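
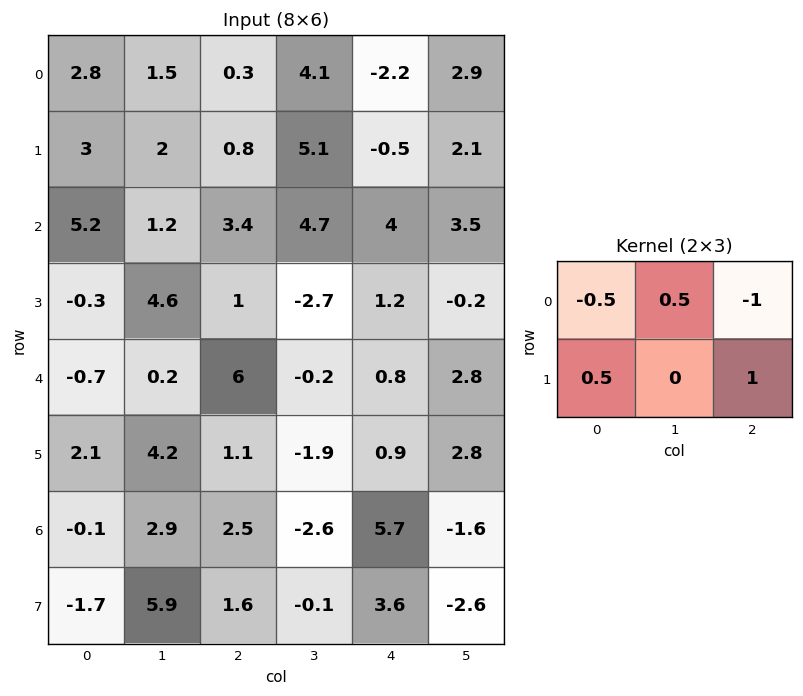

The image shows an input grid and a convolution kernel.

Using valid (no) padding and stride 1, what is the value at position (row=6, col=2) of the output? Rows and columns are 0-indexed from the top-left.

-3.85

The receptive field on the input at this output position is [2.5 -2.6 5.7 / 1.6 -0.1 3.6]. Elementwise product with the kernel and sum: 2.5·-0.5 + -2.6·0.5 + 5.7·-1 + 1.6·0.5 + 3.6·1.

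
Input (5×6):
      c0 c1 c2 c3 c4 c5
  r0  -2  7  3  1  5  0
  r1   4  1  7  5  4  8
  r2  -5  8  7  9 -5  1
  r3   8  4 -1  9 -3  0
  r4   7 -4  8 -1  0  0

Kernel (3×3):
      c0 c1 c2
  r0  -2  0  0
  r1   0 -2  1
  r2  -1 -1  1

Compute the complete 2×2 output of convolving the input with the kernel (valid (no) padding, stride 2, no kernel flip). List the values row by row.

Output[0,0]: The receptive field on the input at this output position is [-2 7 3 / 4 1 7 / -5 8 7]. Elementwise product with the kernel and sum: -2·-2 + 1·-2 + 7·1 + -5·-1 + 8·-1 + 7·1.
Output[0,1]: The receptive field on the input at this output position is [3 1 5 / 7 5 4 / 7 9 -5]. Elementwise product with the kernel and sum: 3·-2 + 5·-2 + 4·1 + 7·-1 + 9·-1 + -5·1.

13 -33
6 -42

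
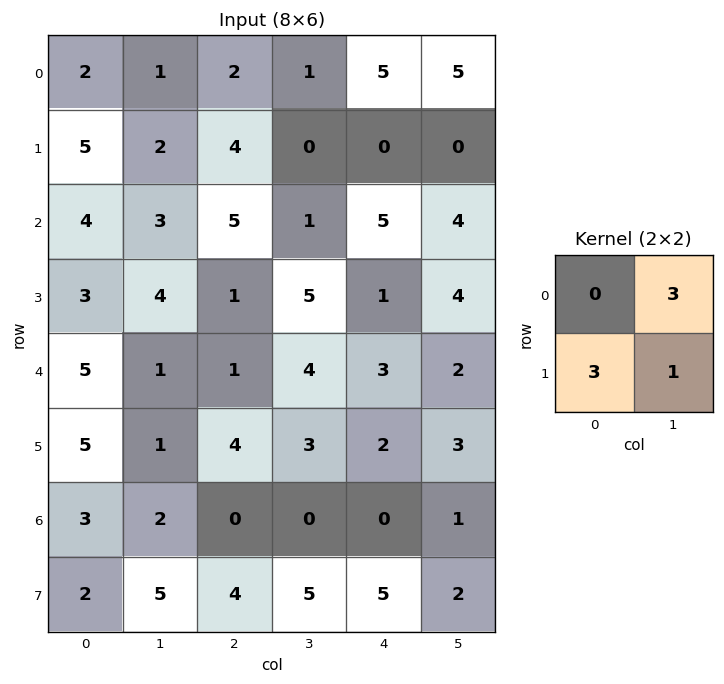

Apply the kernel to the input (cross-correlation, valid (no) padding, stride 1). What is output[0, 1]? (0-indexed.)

16

The receptive field on the input at this output position is [1 2 / 2 4]. Elementwise product with the kernel and sum: 2·3 + 2·3 + 4·1.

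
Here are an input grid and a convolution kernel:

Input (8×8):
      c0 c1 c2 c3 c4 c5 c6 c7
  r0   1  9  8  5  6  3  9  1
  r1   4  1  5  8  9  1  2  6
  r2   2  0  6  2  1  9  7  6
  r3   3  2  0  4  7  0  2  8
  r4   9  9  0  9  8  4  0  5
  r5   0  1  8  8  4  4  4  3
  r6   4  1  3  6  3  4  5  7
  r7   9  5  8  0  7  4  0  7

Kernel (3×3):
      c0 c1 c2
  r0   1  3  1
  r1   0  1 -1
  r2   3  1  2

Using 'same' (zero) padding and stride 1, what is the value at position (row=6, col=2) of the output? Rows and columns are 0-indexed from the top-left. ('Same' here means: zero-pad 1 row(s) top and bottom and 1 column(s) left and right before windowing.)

The receptive field on the zero-padded input at this output position is [1 8 8 / 1 3 6 / 5 8 0]. Elementwise product with the kernel and sum: 1·1 + 8·3 + 8·1 + 3·1 + 6·-1 + 5·3 + 8·1 + 0·2.

53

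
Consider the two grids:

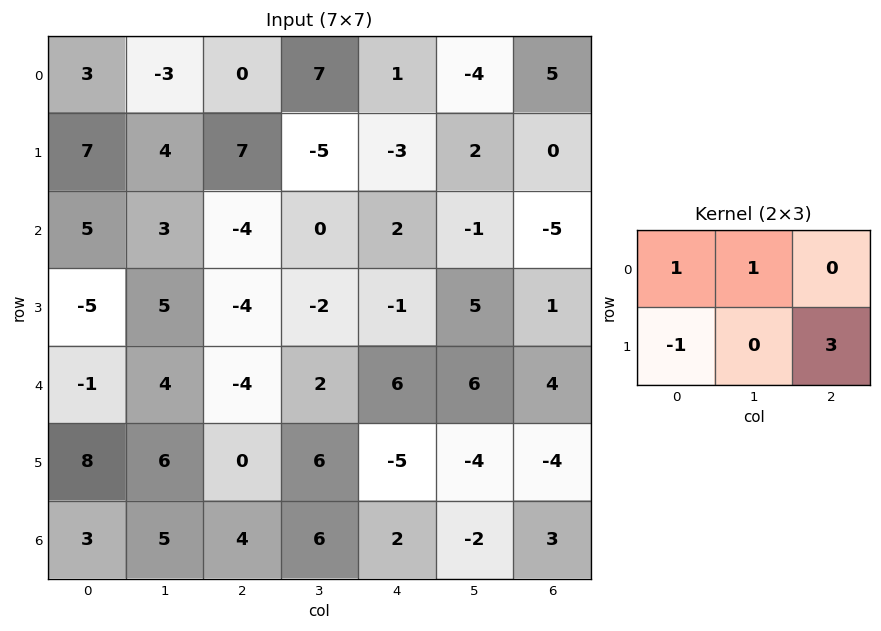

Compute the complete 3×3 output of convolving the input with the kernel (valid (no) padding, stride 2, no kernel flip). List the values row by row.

Output[0,0]: The receptive field on the input at this output position is [3 -3 0 / 7 4 7]. Elementwise product with the kernel and sum: 3·1 + -3·1 + 7·-1 + 7·3.
Output[0,1]: The receptive field on the input at this output position is [0 7 1 / 7 -5 -3]. Elementwise product with the kernel and sum: 0·1 + 7·1 + 7·-1 + -3·3.

14 -9 0
1 -3 5
-5 -17 5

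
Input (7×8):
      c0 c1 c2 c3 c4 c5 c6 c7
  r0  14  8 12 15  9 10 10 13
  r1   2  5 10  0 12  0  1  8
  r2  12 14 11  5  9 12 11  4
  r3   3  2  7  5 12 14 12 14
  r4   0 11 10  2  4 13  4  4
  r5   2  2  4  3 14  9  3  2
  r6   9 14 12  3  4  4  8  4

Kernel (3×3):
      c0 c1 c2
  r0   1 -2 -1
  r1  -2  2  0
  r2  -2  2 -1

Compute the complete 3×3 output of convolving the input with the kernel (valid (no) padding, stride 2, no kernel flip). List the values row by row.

Output[0,0]: The receptive field on the input at this output position is [14 8 12 / 2 5 10 / 12 14 11]. Elementwise product with the kernel and sum: 14·1 + 8·-2 + 12·-1 + 2·-2 + 5·2 + 12·-2 + 14·2 + 11·-1.

-15 -68 -50
-17 -32 -8
-34 -22 -44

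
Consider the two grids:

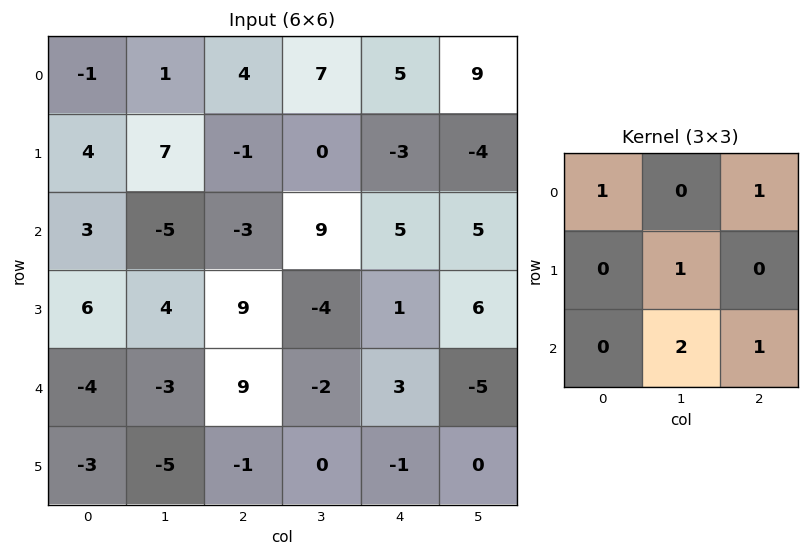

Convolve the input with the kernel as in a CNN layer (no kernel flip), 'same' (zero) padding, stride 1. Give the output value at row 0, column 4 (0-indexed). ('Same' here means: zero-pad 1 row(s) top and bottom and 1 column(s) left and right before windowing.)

-5

The receptive field on the zero-padded input at this output position is [0 0 0 / 7 5 9 / 0 -3 -4]. Elementwise product with the kernel and sum: 0·1 + 0·1 + 5·1 + -3·2 + -4·1.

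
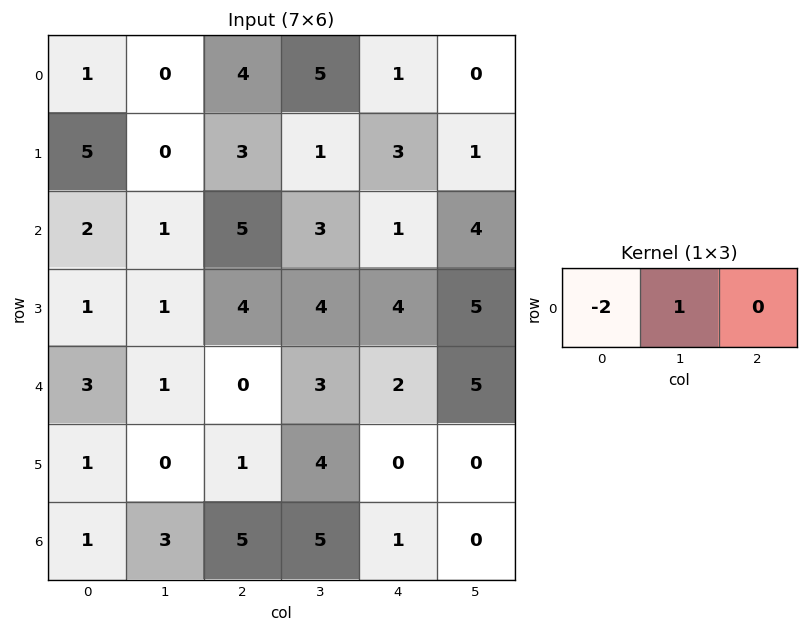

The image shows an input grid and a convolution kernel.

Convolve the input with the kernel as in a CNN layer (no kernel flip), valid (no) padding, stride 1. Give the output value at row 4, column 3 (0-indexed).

-4

The receptive field on the input at this output position is [3 2 5]. Elementwise product with the kernel and sum: 3·-2 + 2·1.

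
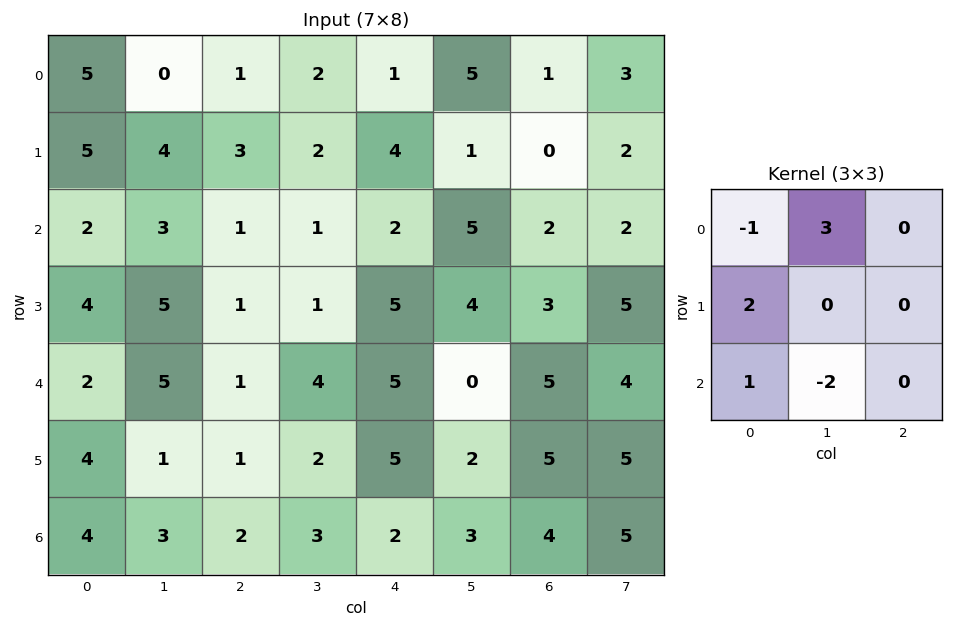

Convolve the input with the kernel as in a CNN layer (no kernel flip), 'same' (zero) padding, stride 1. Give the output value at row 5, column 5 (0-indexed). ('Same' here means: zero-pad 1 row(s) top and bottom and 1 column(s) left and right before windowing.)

The receptive field on the zero-padded input at this output position is [5 0 5 / 5 2 5 / 2 3 4]. Elementwise product with the kernel and sum: 5·-1 + 0·3 + 5·2 + 2·1 + 3·-2.

1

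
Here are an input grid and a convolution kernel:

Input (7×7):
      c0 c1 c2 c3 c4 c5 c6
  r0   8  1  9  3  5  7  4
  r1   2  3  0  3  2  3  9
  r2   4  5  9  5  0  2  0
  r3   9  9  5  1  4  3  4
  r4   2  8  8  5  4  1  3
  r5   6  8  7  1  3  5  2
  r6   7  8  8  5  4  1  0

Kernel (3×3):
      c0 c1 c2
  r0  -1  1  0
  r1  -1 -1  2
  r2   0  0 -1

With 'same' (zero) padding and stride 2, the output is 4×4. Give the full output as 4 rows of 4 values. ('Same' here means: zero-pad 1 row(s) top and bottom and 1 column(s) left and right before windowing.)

-9 -7 3 -11
-1 -8 -5 4
15 -11 -9 -3
15 -7 -5 -4

Output[0,0]: The receptive field on the zero-padded input at this output position is [0 0 0 / 0 8 1 / 0 2 3]. Elementwise product with the kernel and sum: 0·-1 + 0·1 + 0·-1 + 8·-1 + 1·2 + 3·-1.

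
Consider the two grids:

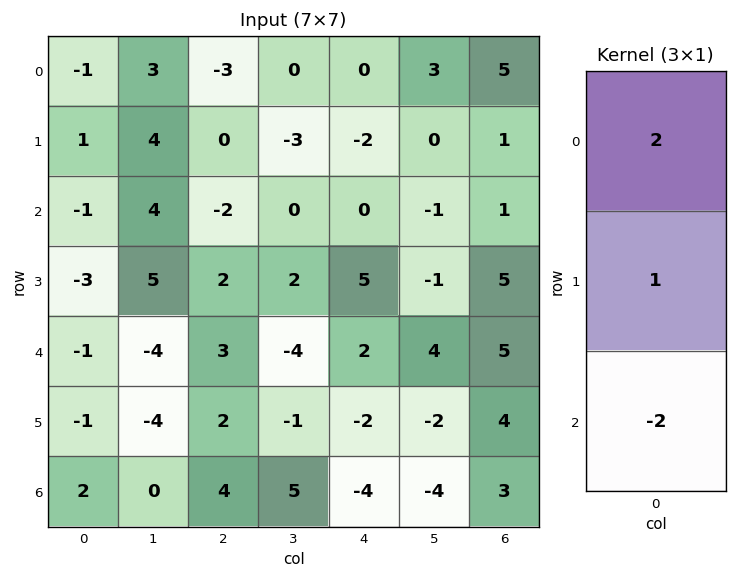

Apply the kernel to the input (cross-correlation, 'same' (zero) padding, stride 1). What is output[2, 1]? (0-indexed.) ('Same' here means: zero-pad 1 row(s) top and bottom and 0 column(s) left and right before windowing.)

The receptive field on the zero-padded input at this output position is [4 / 4 / 5]. Elementwise product with the kernel and sum: 4·2 + 4·1 + 5·-2.

2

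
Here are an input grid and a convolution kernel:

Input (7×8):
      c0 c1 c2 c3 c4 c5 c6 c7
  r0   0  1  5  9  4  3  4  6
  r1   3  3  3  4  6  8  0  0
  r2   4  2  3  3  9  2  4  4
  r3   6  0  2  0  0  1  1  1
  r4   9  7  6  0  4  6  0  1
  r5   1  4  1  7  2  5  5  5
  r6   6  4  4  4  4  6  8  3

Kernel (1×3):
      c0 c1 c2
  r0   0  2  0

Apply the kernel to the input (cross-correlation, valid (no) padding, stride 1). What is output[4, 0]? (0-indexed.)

The receptive field on the input at this output position is [9 7 6]. Elementwise product with the kernel and sum: 7·2.

14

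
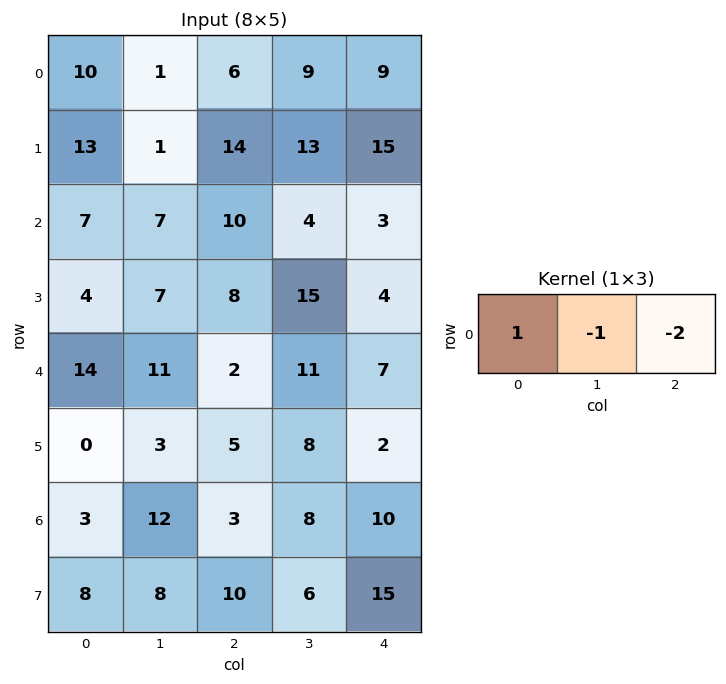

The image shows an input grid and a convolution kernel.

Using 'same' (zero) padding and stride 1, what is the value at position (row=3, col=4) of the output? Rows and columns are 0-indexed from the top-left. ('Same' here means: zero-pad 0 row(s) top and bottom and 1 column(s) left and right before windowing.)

The receptive field on the zero-padded input at this output position is [15 4 0]. Elementwise product with the kernel and sum: 15·1 + 4·-1 + 0·-2.

11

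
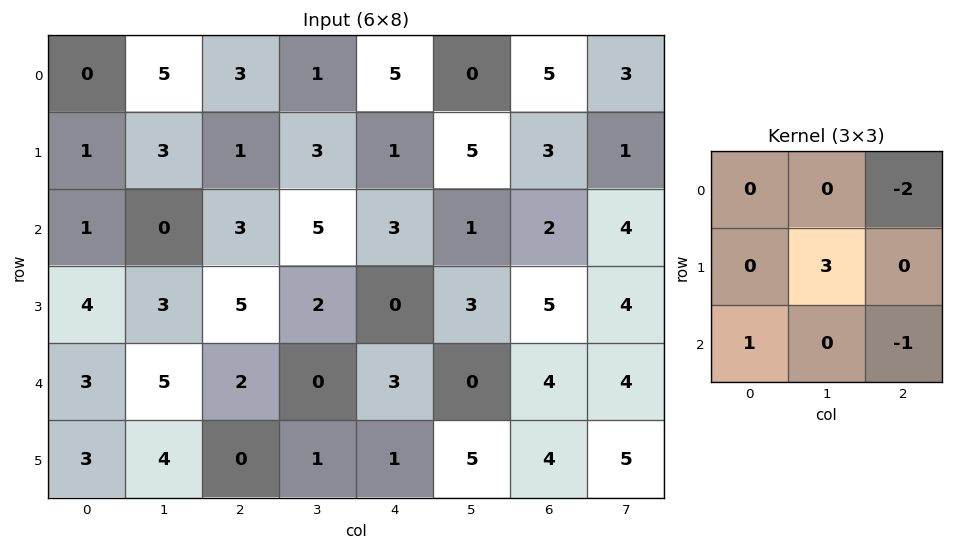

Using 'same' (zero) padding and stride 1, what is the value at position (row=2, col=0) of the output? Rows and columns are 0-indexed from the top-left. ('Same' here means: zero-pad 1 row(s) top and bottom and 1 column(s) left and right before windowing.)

The receptive field on the zero-padded input at this output position is [0 1 3 / 0 1 0 / 0 4 3]. Elementwise product with the kernel and sum: 3·-2 + 1·3 + 0·1 + 3·-1.

-6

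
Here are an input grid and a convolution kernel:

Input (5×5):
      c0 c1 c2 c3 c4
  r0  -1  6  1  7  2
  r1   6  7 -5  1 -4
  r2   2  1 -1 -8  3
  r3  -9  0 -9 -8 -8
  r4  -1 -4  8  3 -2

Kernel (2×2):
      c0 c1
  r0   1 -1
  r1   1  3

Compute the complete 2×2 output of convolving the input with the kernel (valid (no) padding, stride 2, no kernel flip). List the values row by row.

20 -8
-8 -26

Output[0,0]: The receptive field on the input at this output position is [-1 6 / 6 7]. Elementwise product with the kernel and sum: -1·1 + 6·-1 + 6·1 + 7·3.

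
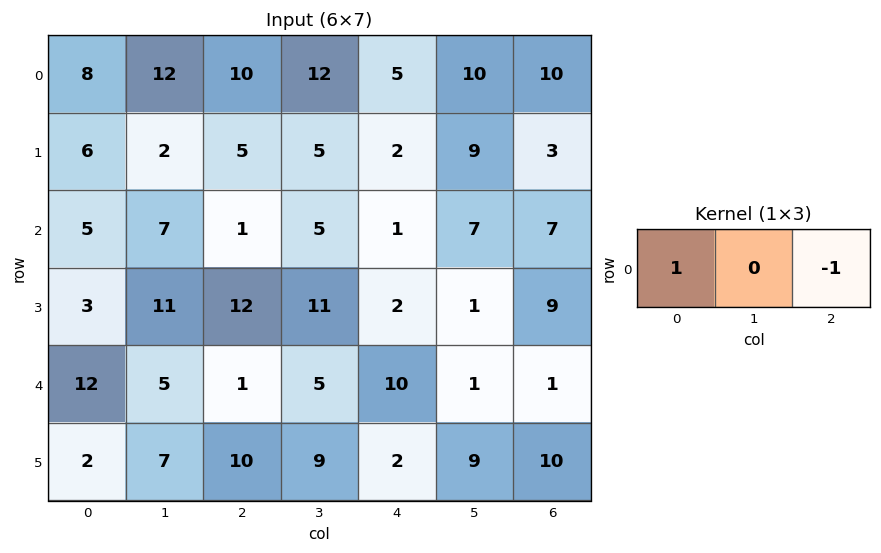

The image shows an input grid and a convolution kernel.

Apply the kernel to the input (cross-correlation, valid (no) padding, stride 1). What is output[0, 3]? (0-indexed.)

The receptive field on the input at this output position is [12 5 10]. Elementwise product with the kernel and sum: 12·1 + 10·-1.

2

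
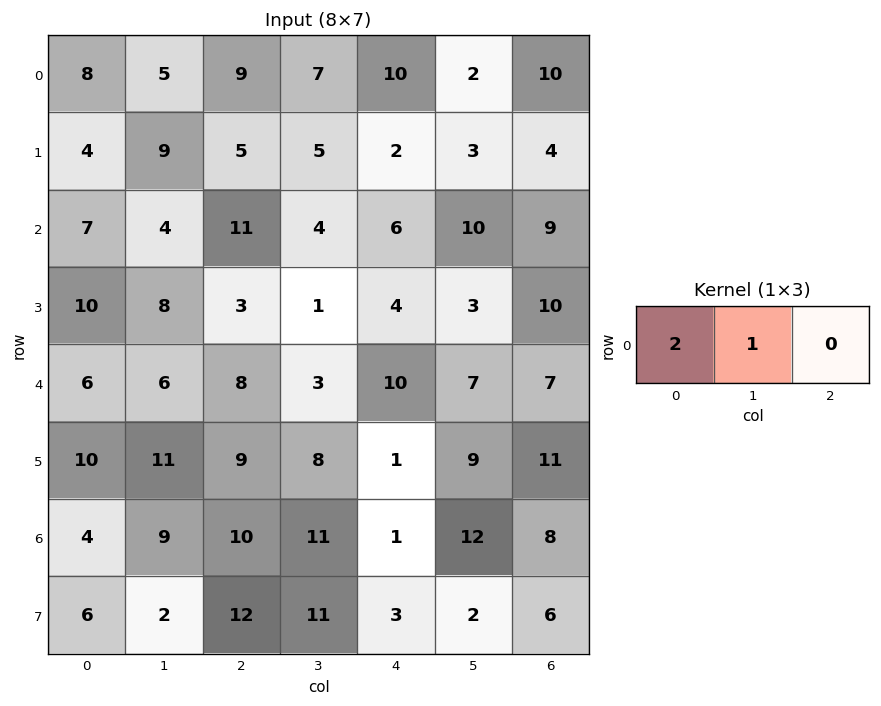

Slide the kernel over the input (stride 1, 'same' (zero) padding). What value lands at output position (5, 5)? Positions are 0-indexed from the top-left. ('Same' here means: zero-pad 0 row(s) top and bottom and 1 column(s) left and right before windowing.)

11

The receptive field on the zero-padded input at this output position is [1 9 11]. Elementwise product with the kernel and sum: 1·2 + 9·1.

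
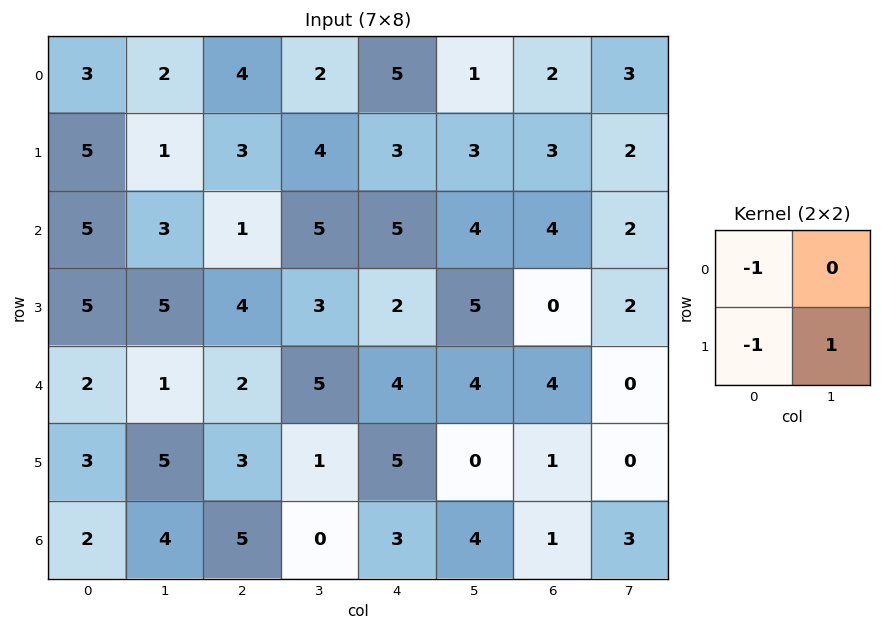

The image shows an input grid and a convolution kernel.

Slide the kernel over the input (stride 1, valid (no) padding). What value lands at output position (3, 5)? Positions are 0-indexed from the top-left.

The receptive field on the input at this output position is [5 0 / 4 4]. Elementwise product with the kernel and sum: 5·-1 + 4·-1 + 4·1.

-5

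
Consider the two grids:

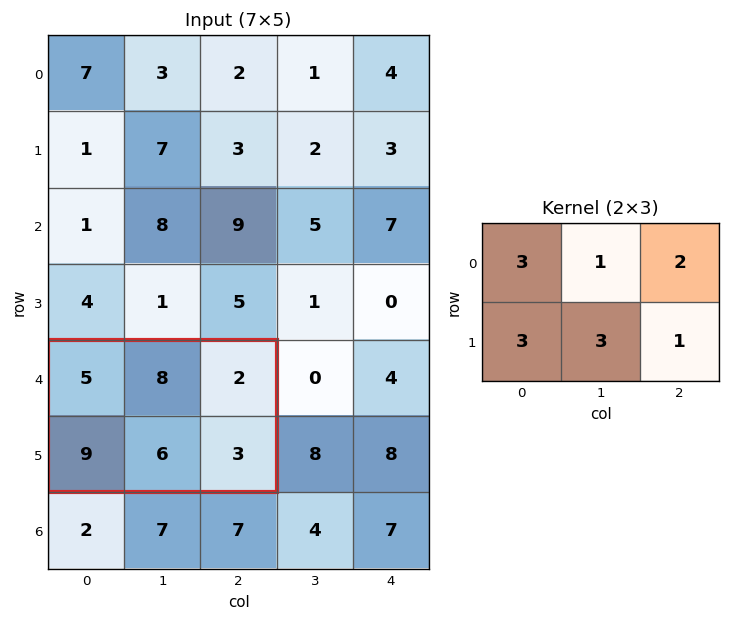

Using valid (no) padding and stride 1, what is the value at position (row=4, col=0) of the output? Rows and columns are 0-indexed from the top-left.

75

The receptive field on the input at this output position is [5 8 2 / 9 6 3]. Elementwise product with the kernel and sum: 5·3 + 8·1 + 2·2 + 9·3 + 6·3 + 3·1.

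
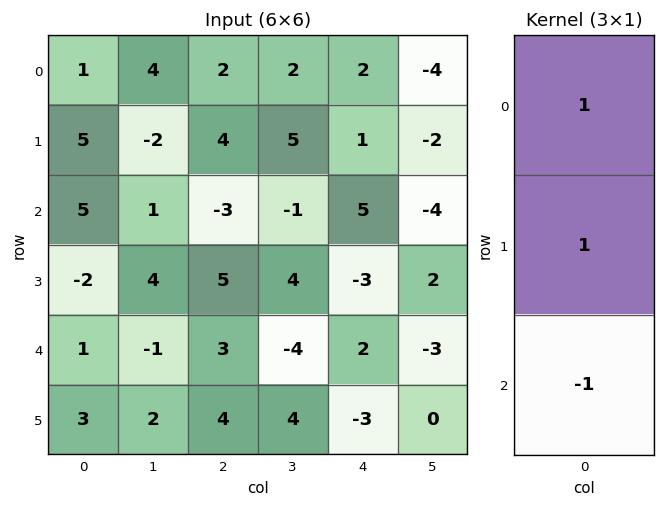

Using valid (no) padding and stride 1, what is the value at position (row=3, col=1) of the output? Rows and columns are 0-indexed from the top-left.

1

The receptive field on the input at this output position is [4 / -1 / 2]. Elementwise product with the kernel and sum: 4·1 + -1·1 + 2·-1.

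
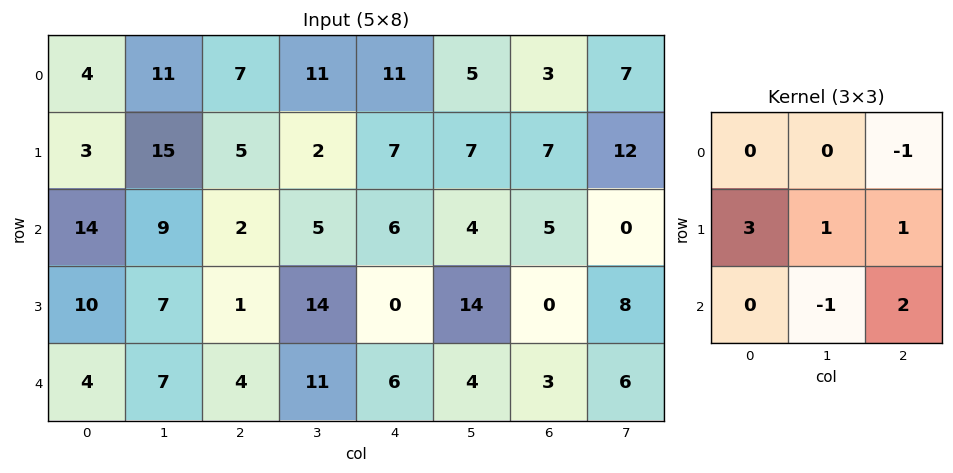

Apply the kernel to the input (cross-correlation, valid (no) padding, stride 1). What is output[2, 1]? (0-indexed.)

The receptive field on the input at this output position is [9 2 5 / 7 1 14 / 7 4 11]. Elementwise product with the kernel and sum: 5·-1 + 7·3 + 1·1 + 14·1 + 4·-1 + 11·2.

49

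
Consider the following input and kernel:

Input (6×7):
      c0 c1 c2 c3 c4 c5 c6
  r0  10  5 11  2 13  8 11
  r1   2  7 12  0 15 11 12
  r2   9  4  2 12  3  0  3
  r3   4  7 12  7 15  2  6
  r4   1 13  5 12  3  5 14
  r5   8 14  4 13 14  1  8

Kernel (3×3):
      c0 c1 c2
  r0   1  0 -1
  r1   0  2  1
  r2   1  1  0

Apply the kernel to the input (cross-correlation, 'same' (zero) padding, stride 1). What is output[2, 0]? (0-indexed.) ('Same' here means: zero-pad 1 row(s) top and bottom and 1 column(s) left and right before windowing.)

The receptive field on the zero-padded input at this output position is [0 2 7 / 0 9 4 / 0 4 7]. Elementwise product with the kernel and sum: 0·1 + 7·-1 + 9·2 + 4·1 + 0·1 + 4·1.

19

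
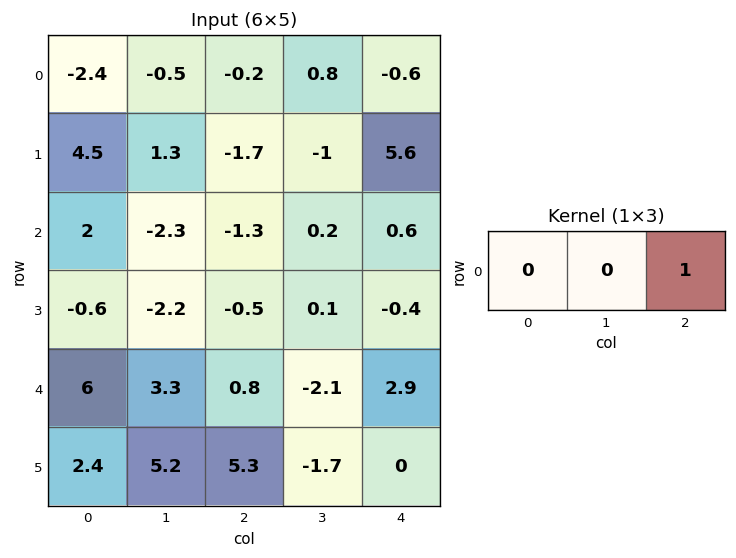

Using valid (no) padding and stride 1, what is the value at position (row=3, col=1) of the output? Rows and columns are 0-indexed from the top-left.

The receptive field on the input at this output position is [-2.2 -0.5 0.1]. Elementwise product with the kernel and sum: 0.1·1.

0.1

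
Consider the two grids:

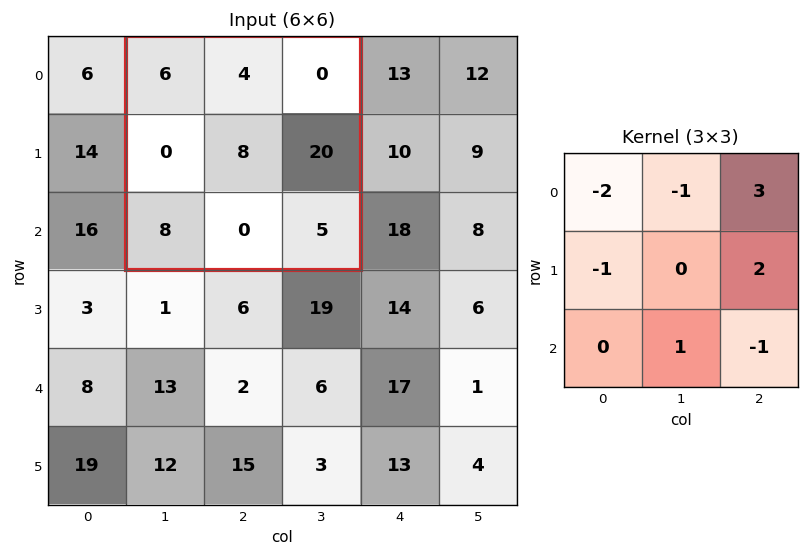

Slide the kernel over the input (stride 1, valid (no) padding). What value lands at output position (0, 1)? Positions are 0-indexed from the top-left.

19

The receptive field on the input at this output position is [6 4 0 / 0 8 20 / 8 0 5]. Elementwise product with the kernel and sum: 6·-2 + 4·-1 + 0·3 + 0·-1 + 20·2 + 0·1 + 5·-1.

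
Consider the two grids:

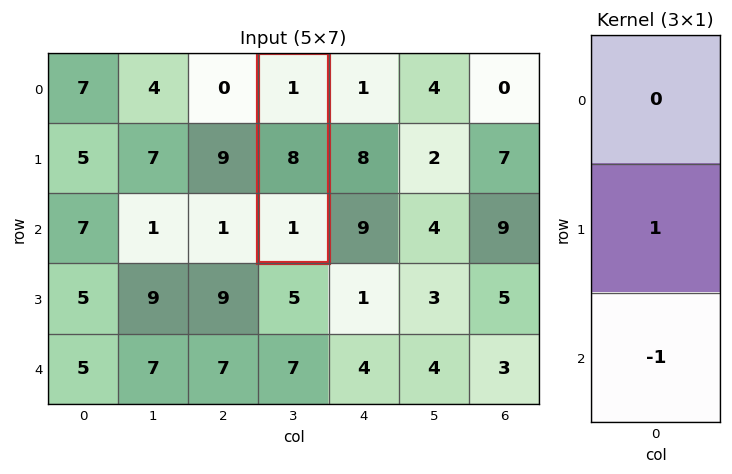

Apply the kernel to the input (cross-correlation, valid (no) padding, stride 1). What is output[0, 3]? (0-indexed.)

7

The receptive field on the input at this output position is [1 / 8 / 1]. Elementwise product with the kernel and sum: 8·1 + 1·-1.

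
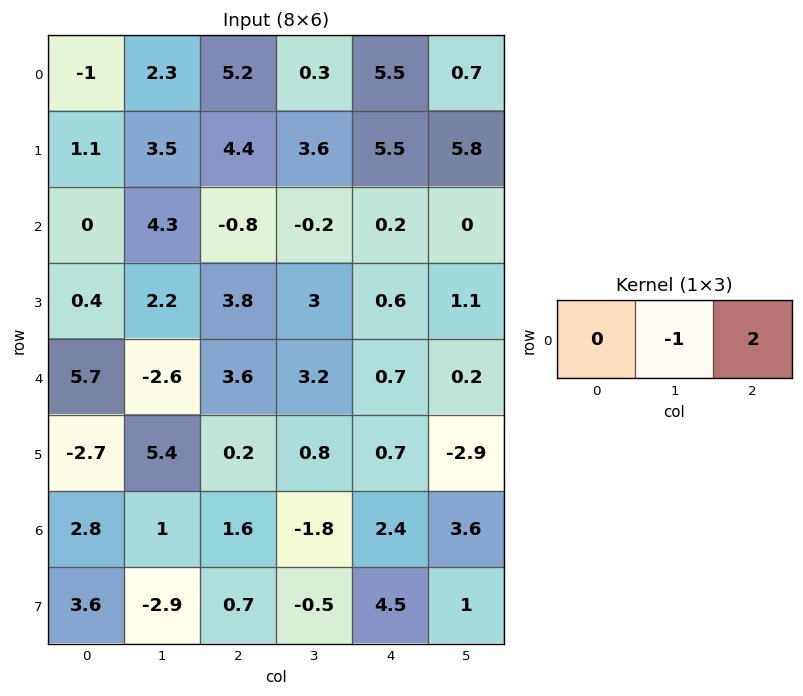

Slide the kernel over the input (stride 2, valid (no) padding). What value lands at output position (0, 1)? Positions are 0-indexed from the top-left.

The receptive field on the input at this output position is [5.2 0.3 5.5]. Elementwise product with the kernel and sum: 0.3·-1 + 5.5·2.

10.7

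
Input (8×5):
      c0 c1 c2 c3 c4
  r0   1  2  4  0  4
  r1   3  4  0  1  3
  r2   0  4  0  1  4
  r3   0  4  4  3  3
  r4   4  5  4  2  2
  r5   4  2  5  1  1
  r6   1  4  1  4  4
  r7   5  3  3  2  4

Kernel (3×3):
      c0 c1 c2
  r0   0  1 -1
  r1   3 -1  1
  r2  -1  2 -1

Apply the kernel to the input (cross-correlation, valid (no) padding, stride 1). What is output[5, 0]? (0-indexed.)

-5

The receptive field on the input at this output position is [4 2 5 / 1 4 1 / 5 3 3]. Elementwise product with the kernel and sum: 2·1 + 5·-1 + 1·3 + 4·-1 + 1·1 + 5·-1 + 3·2 + 3·-1.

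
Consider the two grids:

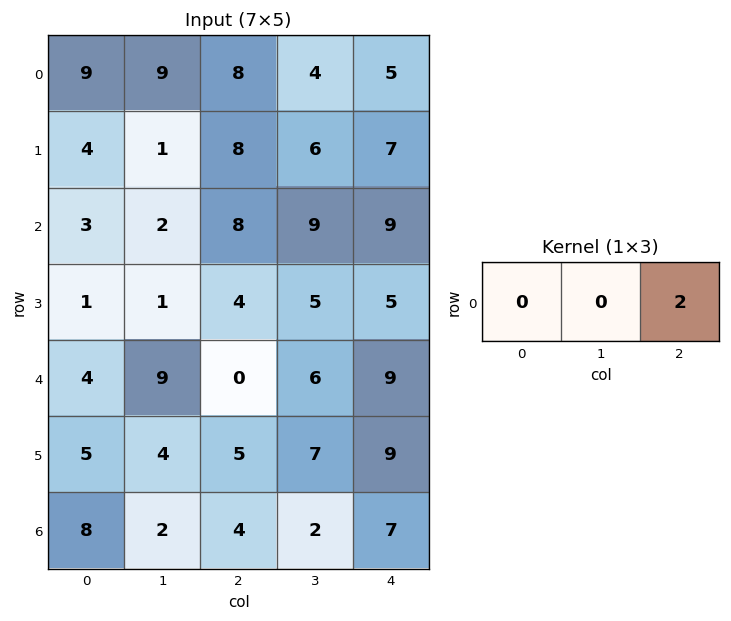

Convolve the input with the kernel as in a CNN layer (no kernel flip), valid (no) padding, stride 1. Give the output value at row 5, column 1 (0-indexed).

The receptive field on the input at this output position is [4 5 7]. Elementwise product with the kernel and sum: 7·2.

14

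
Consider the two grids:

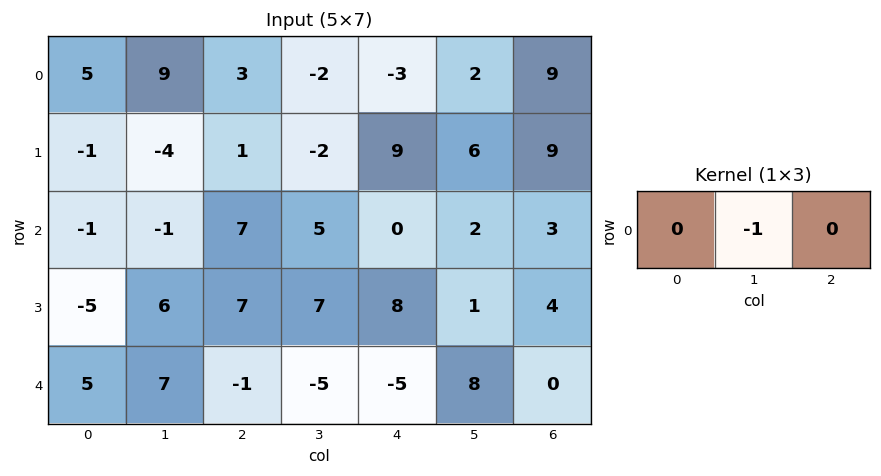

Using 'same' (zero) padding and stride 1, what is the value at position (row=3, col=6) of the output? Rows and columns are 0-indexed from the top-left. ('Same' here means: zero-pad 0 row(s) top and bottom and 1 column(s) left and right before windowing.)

The receptive field on the zero-padded input at this output position is [1 4 0]. Elementwise product with the kernel and sum: 4·-1.

-4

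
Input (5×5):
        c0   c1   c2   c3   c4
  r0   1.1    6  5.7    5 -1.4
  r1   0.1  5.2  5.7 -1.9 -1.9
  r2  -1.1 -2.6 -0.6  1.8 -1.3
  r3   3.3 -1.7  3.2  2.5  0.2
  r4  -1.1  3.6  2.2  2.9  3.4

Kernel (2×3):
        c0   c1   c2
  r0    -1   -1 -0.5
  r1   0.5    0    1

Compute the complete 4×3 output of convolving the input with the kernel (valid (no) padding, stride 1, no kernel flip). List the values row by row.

-4.2 -13.5 -9.05
-9.3 -9.45 -4.45
8.85 3.95 1.25
-1.55 1.95 -1.3

Output[0,0]: The receptive field on the input at this output position is [1.1 6 5.7 / 0.1 5.2 5.7]. Elementwise product with the kernel and sum: 1.1·-1 + 6·-1 + 5.7·-0.5 + 0.1·0.5 + 5.7·1.
Output[0,1]: The receptive field on the input at this output position is [6 5.7 5 / 5.2 5.7 -1.9]. Elementwise product with the kernel and sum: 6·-1 + 5.7·-1 + 5·-0.5 + 5.2·0.5 + -1.9·1.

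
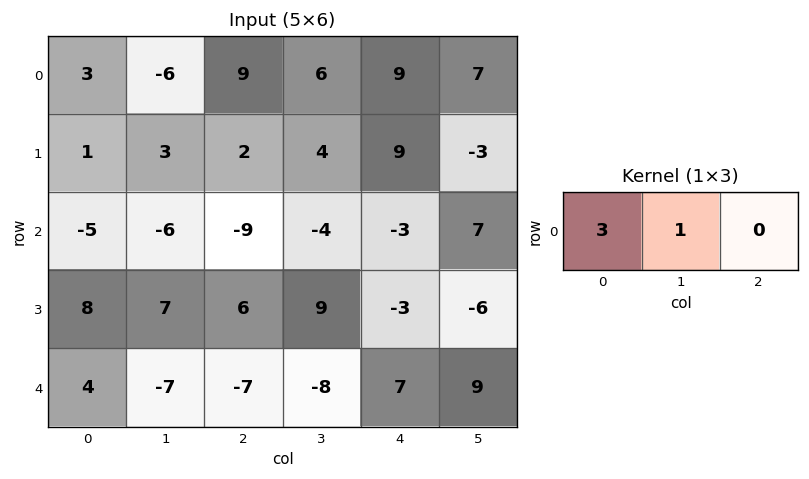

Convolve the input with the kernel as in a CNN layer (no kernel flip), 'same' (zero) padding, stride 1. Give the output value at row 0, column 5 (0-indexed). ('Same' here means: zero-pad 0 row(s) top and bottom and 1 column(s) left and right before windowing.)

34

The receptive field on the zero-padded input at this output position is [9 7 0]. Elementwise product with the kernel and sum: 9·3 + 7·1.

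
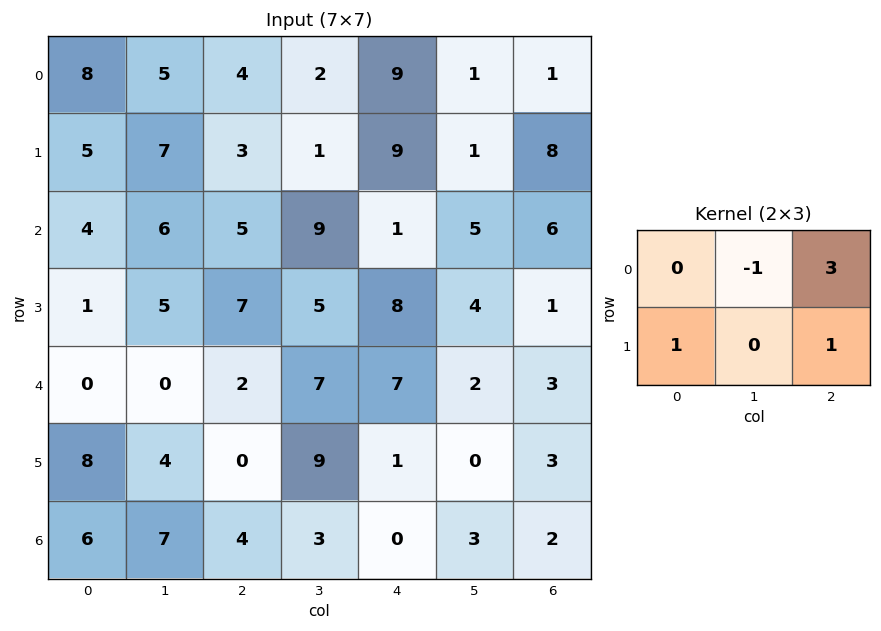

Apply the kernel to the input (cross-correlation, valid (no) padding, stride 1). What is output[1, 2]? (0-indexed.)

32

The receptive field on the input at this output position is [3 1 9 / 5 9 1]. Elementwise product with the kernel and sum: 1·-1 + 9·3 + 5·1 + 1·1.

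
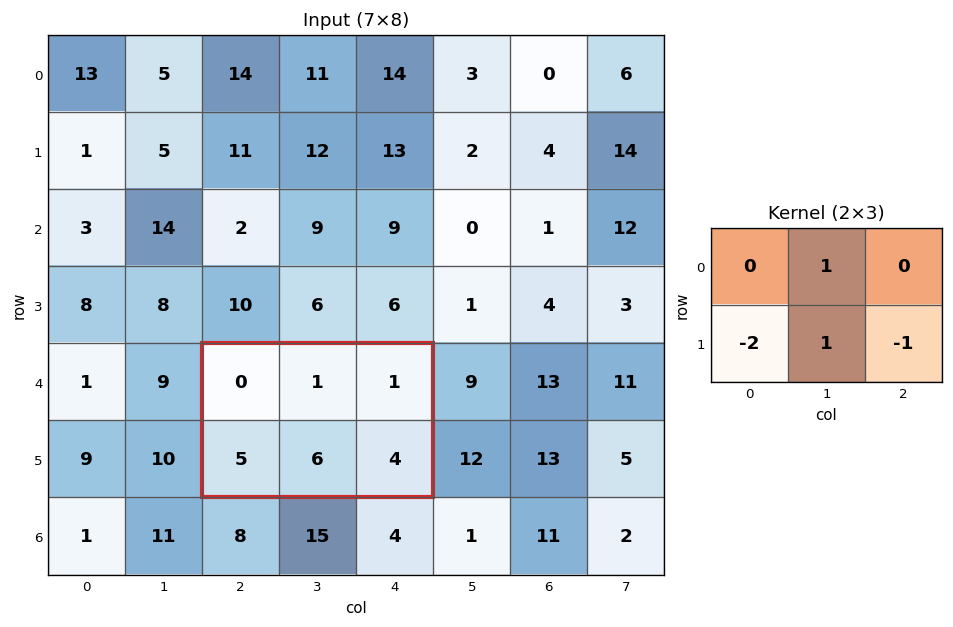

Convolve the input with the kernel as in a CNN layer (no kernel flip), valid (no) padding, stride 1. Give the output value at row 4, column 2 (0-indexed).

The receptive field on the input at this output position is [0 1 1 / 5 6 4]. Elementwise product with the kernel and sum: 1·1 + 5·-2 + 6·1 + 4·-1.

-7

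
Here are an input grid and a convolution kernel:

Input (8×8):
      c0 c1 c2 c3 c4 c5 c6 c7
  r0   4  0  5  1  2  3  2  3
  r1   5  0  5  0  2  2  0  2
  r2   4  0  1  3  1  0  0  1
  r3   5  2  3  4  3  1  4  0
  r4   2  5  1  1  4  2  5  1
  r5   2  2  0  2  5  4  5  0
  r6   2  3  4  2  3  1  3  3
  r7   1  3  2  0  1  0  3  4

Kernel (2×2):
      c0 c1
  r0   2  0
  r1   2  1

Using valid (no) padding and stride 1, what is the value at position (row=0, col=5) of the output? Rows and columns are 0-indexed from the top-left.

The receptive field on the input at this output position is [3 2 / 2 0]. Elementwise product with the kernel and sum: 3·2 + 2·2 + 0·1.

10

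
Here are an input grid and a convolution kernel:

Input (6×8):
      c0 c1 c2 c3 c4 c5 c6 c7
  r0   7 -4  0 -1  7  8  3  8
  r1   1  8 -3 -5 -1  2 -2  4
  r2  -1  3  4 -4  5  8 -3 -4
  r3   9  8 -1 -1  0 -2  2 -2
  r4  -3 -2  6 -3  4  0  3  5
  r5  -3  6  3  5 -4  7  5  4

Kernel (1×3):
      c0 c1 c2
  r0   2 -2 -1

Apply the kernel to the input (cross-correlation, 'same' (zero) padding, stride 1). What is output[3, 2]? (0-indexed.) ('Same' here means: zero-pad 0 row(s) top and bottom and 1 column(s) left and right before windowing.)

19

The receptive field on the zero-padded input at this output position is [8 -1 -1]. Elementwise product with the kernel and sum: 8·2 + -1·-2 + -1·-1.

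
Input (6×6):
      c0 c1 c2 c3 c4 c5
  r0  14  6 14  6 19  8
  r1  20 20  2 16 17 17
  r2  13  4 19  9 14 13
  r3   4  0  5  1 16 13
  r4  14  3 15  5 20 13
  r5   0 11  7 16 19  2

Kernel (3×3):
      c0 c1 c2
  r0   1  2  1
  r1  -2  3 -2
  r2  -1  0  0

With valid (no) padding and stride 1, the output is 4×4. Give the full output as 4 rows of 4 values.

43 -30 36 28
6 71 7 64
8 61 -3 65
-40 29 -39 54

Output[0,0]: The receptive field on the input at this output position is [14 6 14 / 20 20 2 / 13 4 19]. Elementwise product with the kernel and sum: 14·1 + 6·2 + 14·1 + 20·-2 + 20·3 + 2·-2 + 13·-1.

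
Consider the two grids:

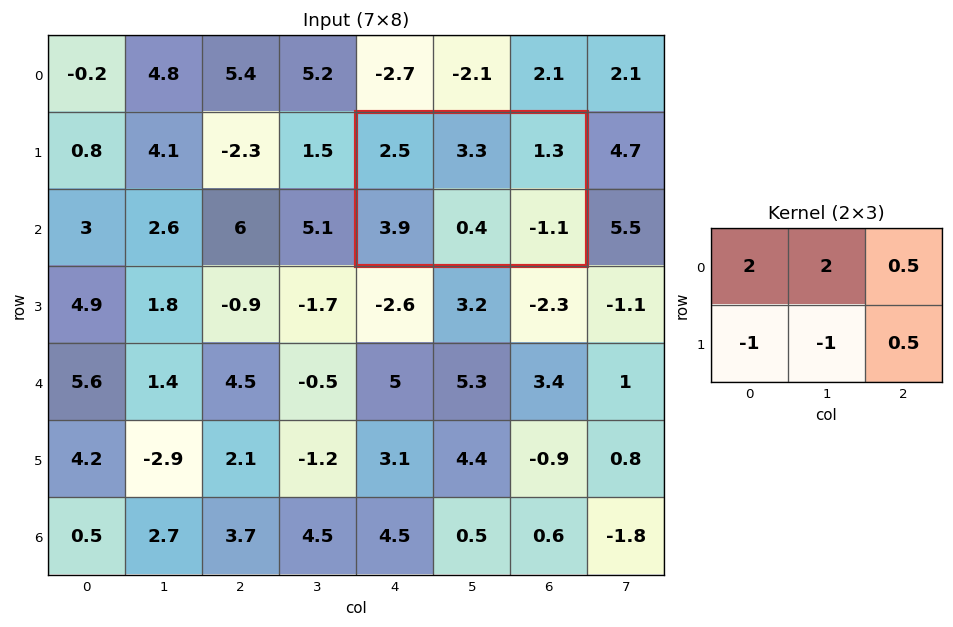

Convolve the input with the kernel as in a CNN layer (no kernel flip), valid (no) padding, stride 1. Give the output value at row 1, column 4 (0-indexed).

7.4

The receptive field on the input at this output position is [2.5 3.3 1.3 / 3.9 0.4 -1.1]. Elementwise product with the kernel and sum: 2.5·2 + 3.3·2 + 1.3·0.5 + 3.9·-1 + 0.4·-1 + -1.1·0.5.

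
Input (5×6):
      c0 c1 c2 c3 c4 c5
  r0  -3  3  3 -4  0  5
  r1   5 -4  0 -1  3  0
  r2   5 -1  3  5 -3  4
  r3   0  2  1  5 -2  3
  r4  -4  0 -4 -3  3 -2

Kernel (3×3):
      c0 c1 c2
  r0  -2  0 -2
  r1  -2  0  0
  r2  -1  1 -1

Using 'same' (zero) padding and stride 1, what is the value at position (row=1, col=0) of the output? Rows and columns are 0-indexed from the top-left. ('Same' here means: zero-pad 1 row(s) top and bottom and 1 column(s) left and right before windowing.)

The receptive field on the zero-padded input at this output position is [0 -3 3 / 0 5 -4 / 0 5 -1]. Elementwise product with the kernel and sum: 0·-2 + 3·-2 + 0·-2 + 0·-1 + 5·1 + -1·-1.

0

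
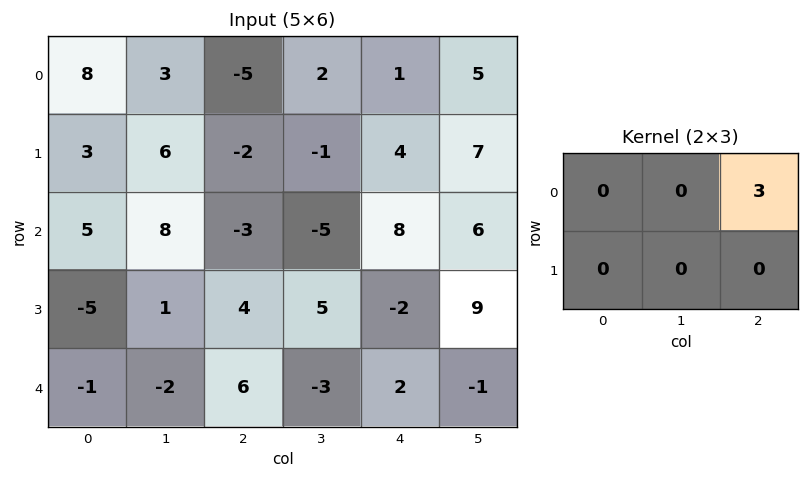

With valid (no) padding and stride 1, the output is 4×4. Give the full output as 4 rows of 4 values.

Output[0,0]: The receptive field on the input at this output position is [8 3 -5 / 3 6 -2]. Elementwise product with the kernel and sum: -5·3.
Output[0,1]: The receptive field on the input at this output position is [3 -5 2 / 6 -2 -1]. Elementwise product with the kernel and sum: 2·3.

-15 6 3 15
-6 -3 12 21
-9 -15 24 18
12 15 -6 27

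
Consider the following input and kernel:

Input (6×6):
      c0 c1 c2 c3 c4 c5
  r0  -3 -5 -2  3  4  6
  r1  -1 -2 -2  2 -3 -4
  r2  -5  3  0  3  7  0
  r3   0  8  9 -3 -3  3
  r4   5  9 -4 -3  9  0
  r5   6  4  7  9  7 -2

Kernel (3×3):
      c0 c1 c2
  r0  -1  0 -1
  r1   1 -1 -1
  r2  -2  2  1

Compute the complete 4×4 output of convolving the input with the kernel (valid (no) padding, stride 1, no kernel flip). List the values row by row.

24 -3 10 8
20 -1 -32 1
-8 -33 19 18
-6 26 -5 -18

Output[0,0]: The receptive field on the input at this output position is [-3 -5 -2 / -1 -2 -2 / -5 3 0]. Elementwise product with the kernel and sum: -3·-1 + -2·-1 + -1·1 + -2·-1 + -2·-1 + -5·-2 + 3·2 + 0·1.
Output[0,1]: The receptive field on the input at this output position is [-5 -2 3 / -2 -2 2 / 3 0 3]. Elementwise product with the kernel and sum: -5·-1 + 3·-1 + -2·1 + -2·-1 + 2·-1 + 3·-2 + 0·2 + 3·1.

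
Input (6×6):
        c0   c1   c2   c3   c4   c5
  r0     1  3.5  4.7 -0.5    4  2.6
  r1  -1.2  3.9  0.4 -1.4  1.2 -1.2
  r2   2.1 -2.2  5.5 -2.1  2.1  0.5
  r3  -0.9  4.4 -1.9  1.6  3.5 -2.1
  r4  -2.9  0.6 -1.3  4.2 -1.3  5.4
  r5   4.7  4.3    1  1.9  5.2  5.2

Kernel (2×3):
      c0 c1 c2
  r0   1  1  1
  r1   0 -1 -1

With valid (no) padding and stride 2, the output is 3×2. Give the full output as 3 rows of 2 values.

Output[0,0]: The receptive field on the input at this output position is [1 3.5 4.7 / -1.2 3.9 0.4]. Elementwise product with the kernel and sum: 1·1 + 3.5·1 + 4.7·1 + 3.9·-1 + 0.4·-1.
Output[0,1]: The receptive field on the input at this output position is [4.7 -0.5 4 / 0.4 -1.4 1.2]. Elementwise product with the kernel and sum: 4.7·1 + -0.5·1 + 4·1 + -1.4·-1 + 1.2·-1.

4.9 8.4
2.9 0.4
-8.9 -5.5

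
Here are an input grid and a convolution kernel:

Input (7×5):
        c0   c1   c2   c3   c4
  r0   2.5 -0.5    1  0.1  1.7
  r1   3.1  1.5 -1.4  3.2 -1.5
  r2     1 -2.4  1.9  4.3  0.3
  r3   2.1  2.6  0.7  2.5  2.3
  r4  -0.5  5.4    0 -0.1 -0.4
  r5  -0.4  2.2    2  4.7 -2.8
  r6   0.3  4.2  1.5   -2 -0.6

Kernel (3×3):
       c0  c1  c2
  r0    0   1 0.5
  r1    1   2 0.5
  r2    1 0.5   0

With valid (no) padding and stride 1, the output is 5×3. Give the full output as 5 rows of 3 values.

Output[0,0]: The receptive field on the input at this output position is [2.5 -0.5 1 / 3.1 1.5 -1.4 / 1 -2.4 1.9]. Elementwise product with the kernel and sum: -0.5·1 + 1·0.5 + 3.1·1 + 1.5·2 + -1.4·0.5 + 1·1 + -2.4·0.5.
Output[0,1]: The receptive field on the input at this output position is [-0.5 1 0.1 / 1.5 -1.4 3.2 / -2.4 1.9 4.3]. Elementwise product with the kernel and sum: 1·1 + 0.1·0.5 + 1.5·1 + -1.4·2 + 3.2·0.5 + -2.4·1 + 1.9·0.5.

5.2 -0.1 9.25
1.35 6.7 15.05
8.4 14.7 11.25
13.95 10.5 7.6
12.8 13.45 10.2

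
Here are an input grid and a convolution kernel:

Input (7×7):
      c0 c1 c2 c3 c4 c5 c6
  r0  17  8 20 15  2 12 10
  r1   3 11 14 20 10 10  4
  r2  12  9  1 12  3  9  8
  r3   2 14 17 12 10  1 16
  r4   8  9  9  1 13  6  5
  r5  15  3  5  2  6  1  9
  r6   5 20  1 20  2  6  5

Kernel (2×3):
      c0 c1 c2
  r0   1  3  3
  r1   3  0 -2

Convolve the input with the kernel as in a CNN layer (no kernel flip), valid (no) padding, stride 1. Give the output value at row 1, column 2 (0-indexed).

The receptive field on the input at this output position is [14 20 10 / 1 12 3]. Elementwise product with the kernel and sum: 14·1 + 20·3 + 10·3 + 1·3 + 3·-2.

101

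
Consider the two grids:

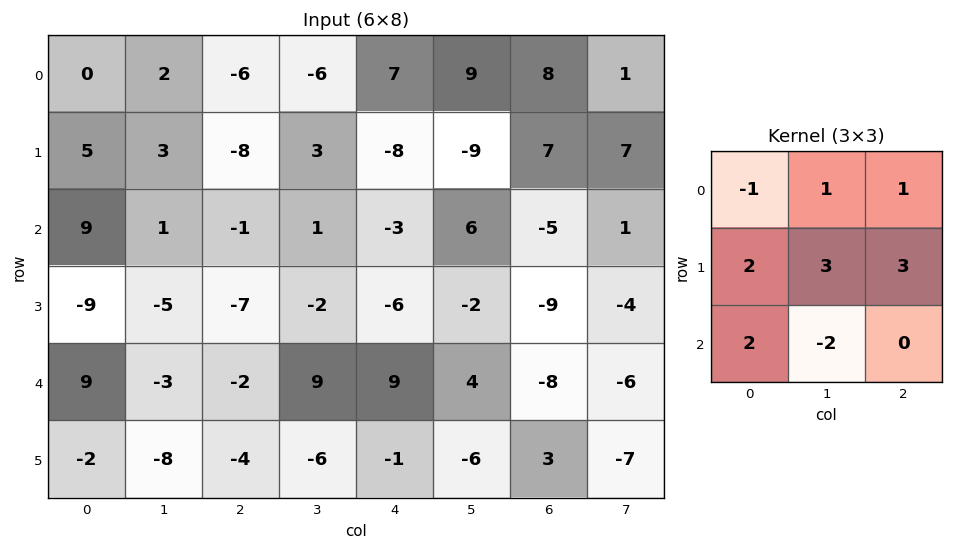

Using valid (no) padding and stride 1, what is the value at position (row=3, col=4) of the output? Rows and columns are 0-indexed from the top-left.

The receptive field on the input at this output position is [-6 -2 -9 / 9 4 -8 / -1 -6 3]. Elementwise product with the kernel and sum: -6·-1 + -2·1 + -9·1 + 9·2 + 4·3 + -8·3 + -1·2 + -6·-2.

11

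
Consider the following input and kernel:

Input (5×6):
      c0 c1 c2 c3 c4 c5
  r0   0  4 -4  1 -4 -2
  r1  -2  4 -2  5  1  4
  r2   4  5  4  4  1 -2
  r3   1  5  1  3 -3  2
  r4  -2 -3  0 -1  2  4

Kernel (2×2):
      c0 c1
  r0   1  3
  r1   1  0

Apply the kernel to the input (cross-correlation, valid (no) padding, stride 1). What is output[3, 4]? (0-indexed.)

5

The receptive field on the input at this output position is [-3 2 / 2 4]. Elementwise product with the kernel and sum: -3·1 + 2·3 + 2·1.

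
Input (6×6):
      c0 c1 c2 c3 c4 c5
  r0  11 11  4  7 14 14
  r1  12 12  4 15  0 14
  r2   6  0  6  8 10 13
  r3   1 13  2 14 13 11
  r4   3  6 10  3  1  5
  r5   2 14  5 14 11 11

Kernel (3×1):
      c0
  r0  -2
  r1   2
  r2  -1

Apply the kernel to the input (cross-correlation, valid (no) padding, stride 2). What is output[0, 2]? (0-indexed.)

-38

The receptive field on the input at this output position is [14 / 0 / 10]. Elementwise product with the kernel and sum: 14·-2 + 0·2 + 10·-1.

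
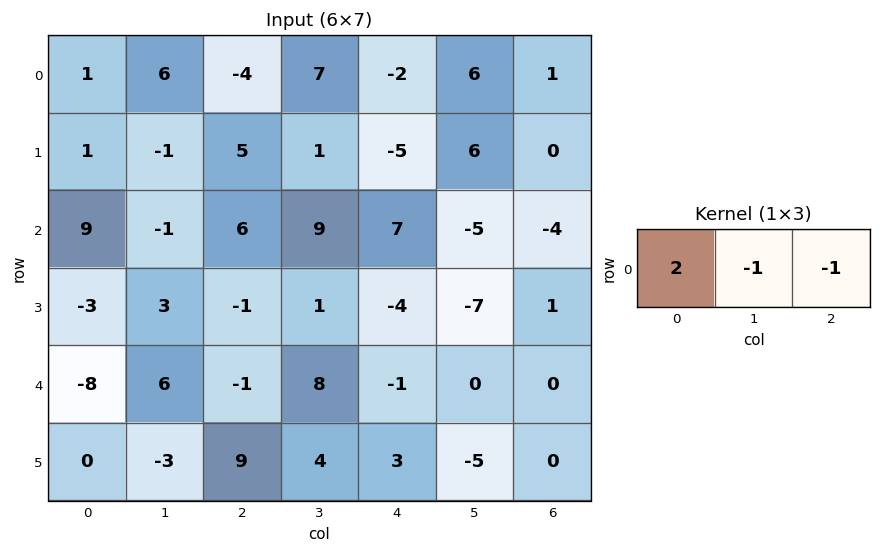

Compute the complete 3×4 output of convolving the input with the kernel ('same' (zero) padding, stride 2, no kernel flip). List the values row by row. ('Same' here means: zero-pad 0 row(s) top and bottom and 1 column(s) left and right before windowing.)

Output[0,0]: The receptive field on the zero-padded input at this output position is [0 1 6]. Elementwise product with the kernel and sum: 0·2 + 1·-1 + 6·-1.
Output[0,1]: The receptive field on the zero-padded input at this output position is [6 -4 7]. Elementwise product with the kernel and sum: 6·2 + -4·-1 + 7·-1.

-7 9 10 11
-8 -17 16 -6
2 5 17 0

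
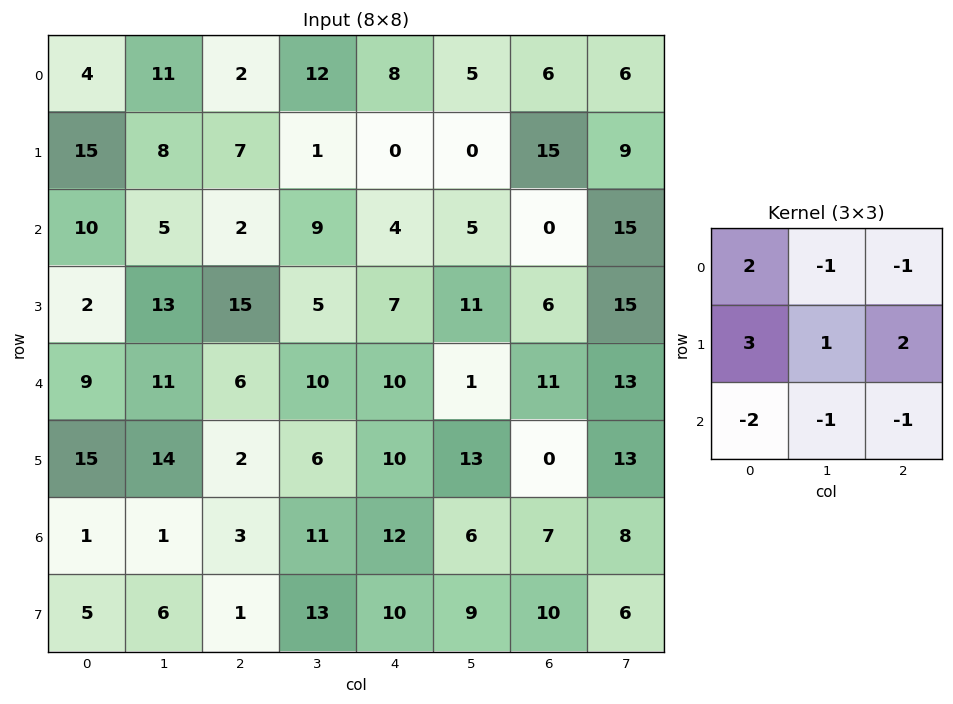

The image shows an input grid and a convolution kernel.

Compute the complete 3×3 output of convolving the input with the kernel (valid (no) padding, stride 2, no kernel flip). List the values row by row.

35 -11 22
27 23 15
58 -5 14

Output[0,0]: The receptive field on the input at this output position is [4 11 2 / 15 8 7 / 10 5 2]. Elementwise product with the kernel and sum: 4·2 + 11·-1 + 2·-1 + 15·3 + 8·1 + 7·2 + 10·-2 + 5·-1 + 2·-1.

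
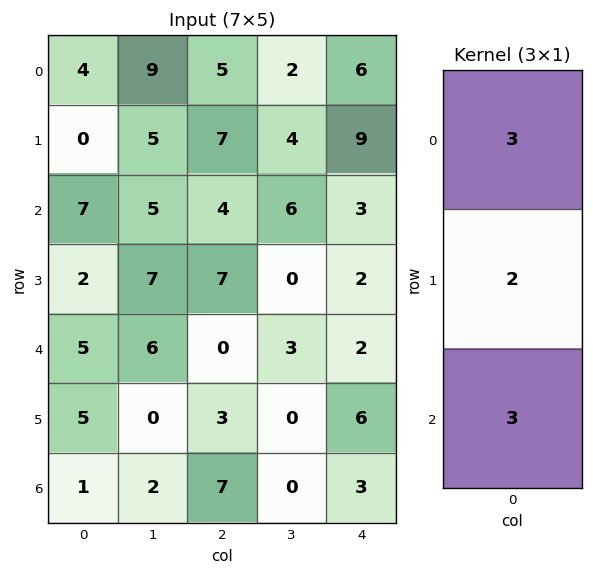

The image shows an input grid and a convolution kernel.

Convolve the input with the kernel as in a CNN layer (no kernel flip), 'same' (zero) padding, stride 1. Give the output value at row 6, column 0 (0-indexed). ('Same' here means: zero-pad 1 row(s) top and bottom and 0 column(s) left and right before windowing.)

The receptive field on the zero-padded input at this output position is [5 / 1 / 0]. Elementwise product with the kernel and sum: 5·3 + 1·2 + 0·3.

17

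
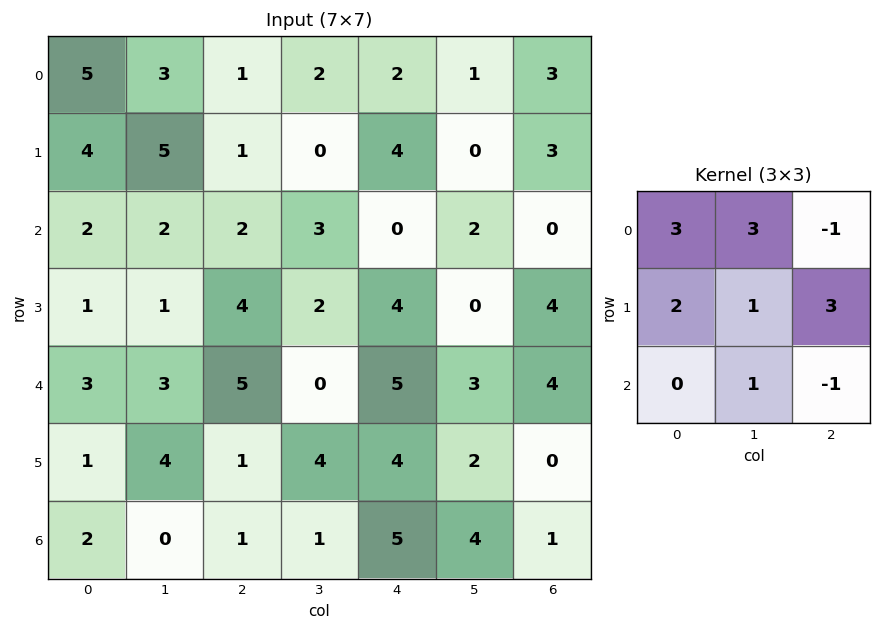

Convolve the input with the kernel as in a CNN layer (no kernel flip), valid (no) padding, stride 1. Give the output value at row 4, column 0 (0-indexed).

The receptive field on the input at this output position is [3 3 5 / 1 4 1 / 2 0 1]. Elementwise product with the kernel and sum: 3·3 + 3·3 + 5·-1 + 1·2 + 4·1 + 1·3 + 0·1 + 1·-1.

21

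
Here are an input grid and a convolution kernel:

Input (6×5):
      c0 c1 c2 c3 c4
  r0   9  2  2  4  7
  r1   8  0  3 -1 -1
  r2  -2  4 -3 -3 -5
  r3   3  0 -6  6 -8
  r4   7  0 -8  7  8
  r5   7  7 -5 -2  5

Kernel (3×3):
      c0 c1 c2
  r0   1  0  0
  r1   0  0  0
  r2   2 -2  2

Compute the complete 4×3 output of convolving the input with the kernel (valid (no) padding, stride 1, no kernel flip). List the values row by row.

Output[0,0]: The receptive field on the input at this output position is [9 2 2 / 8 0 3 / -2 4 -3]. Elementwise product with the kernel and sum: 9·1 + -2·2 + 4·-2 + -3·2.

-9 10 -8
2 24 -37
-4 34 -17
-7 20 -2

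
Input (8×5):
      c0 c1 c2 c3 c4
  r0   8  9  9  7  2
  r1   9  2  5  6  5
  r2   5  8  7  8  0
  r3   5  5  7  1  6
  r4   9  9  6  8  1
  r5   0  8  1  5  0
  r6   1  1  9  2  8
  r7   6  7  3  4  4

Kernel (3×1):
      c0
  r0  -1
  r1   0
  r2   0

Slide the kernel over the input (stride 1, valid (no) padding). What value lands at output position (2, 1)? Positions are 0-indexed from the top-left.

The receptive field on the input at this output position is [8 / 5 / 9]. Elementwise product with the kernel and sum: 8·-1.

-8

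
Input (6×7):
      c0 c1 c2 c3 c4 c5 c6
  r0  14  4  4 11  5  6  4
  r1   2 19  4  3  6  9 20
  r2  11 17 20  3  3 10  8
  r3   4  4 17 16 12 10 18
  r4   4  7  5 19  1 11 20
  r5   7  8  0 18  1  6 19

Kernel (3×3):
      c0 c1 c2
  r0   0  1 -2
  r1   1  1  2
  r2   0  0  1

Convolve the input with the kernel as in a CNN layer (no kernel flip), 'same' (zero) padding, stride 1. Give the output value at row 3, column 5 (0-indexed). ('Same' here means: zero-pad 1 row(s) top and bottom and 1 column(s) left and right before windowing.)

72

The receptive field on the zero-padded input at this output position is [3 10 8 / 12 10 18 / 1 11 20]. Elementwise product with the kernel and sum: 10·1 + 8·-2 + 12·1 + 10·1 + 18·2 + 20·1.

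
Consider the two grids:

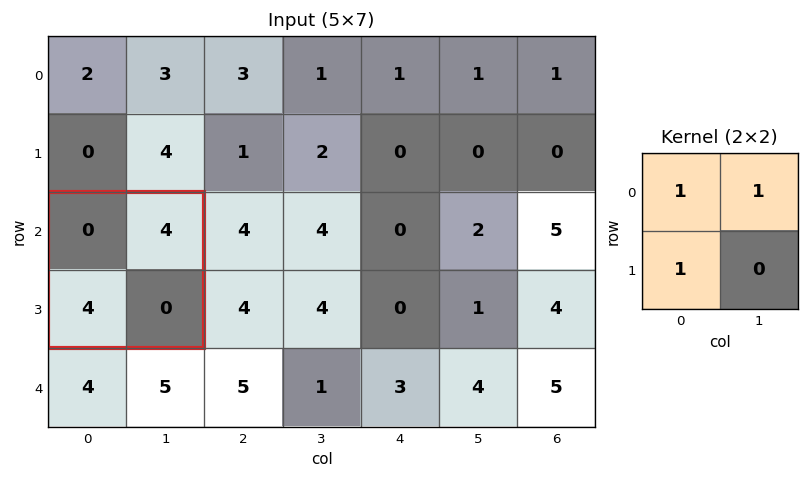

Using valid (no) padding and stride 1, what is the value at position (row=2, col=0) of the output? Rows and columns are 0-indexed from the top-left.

The receptive field on the input at this output position is [0 4 / 4 0]. Elementwise product with the kernel and sum: 0·1 + 4·1 + 4·1.

8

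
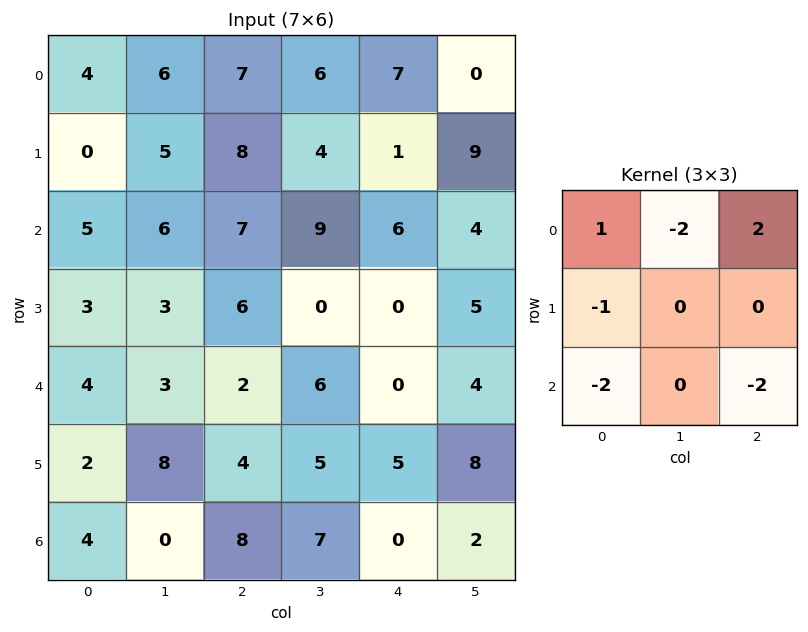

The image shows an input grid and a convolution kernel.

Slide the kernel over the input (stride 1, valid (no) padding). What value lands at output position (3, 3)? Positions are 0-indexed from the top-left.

The receptive field on the input at this output position is [0 0 5 / 6 0 4 / 5 5 8]. Elementwise product with the kernel and sum: 0·1 + 0·-2 + 5·2 + 6·-1 + 5·-2 + 8·-2.

-22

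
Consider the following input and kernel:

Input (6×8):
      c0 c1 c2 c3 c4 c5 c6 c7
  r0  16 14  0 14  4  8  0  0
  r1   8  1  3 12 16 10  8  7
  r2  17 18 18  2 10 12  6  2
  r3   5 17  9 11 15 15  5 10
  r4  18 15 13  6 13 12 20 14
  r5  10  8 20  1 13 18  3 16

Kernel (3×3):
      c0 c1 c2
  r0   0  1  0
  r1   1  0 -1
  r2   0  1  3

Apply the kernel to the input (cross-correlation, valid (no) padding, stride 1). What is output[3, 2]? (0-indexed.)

51

The receptive field on the input at this output position is [9 11 15 / 13 6 13 / 20 1 13]. Elementwise product with the kernel and sum: 11·1 + 13·1 + 13·-1 + 1·1 + 13·3.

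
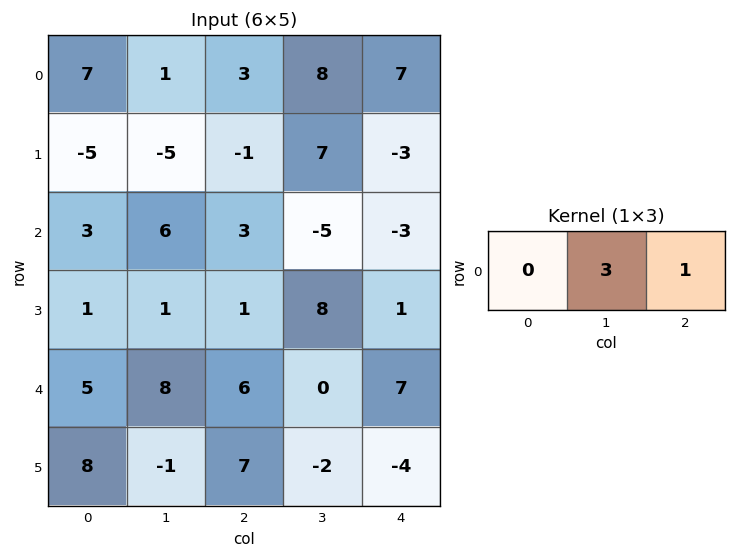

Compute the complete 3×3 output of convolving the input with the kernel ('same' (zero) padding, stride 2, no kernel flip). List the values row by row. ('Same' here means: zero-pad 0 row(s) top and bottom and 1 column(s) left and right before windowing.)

Output[0,0]: The receptive field on the zero-padded input at this output position is [0 7 1]. Elementwise product with the kernel and sum: 7·3 + 1·1.

22 17 21
15 4 -9
23 18 21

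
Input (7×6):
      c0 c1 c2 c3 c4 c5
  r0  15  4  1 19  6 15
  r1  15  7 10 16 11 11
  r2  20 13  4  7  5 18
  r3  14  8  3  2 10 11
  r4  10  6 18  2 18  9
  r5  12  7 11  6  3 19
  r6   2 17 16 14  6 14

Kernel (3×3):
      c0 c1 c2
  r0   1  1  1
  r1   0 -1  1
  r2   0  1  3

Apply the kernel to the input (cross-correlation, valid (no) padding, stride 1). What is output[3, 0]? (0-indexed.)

The receptive field on the input at this output position is [14 8 3 / 10 6 18 / 12 7 11]. Elementwise product with the kernel and sum: 14·1 + 8·1 + 3·1 + 6·-1 + 18·1 + 7·1 + 11·3.

77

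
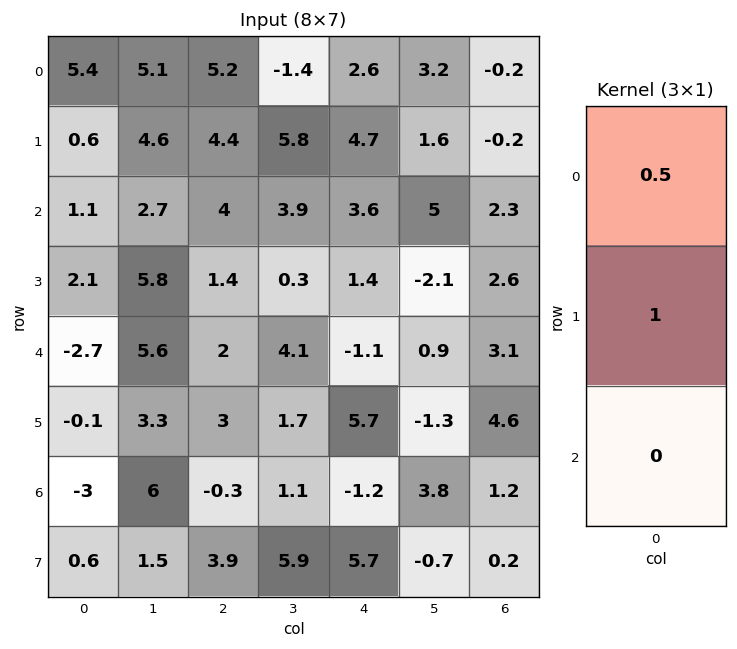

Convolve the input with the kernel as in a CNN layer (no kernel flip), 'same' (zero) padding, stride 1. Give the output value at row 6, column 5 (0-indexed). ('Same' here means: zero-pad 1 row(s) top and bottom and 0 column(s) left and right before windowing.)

3.15

The receptive field on the zero-padded input at this output position is [-1.3 / 3.8 / -0.7]. Elementwise product with the kernel and sum: -1.3·0.5 + 3.8·1.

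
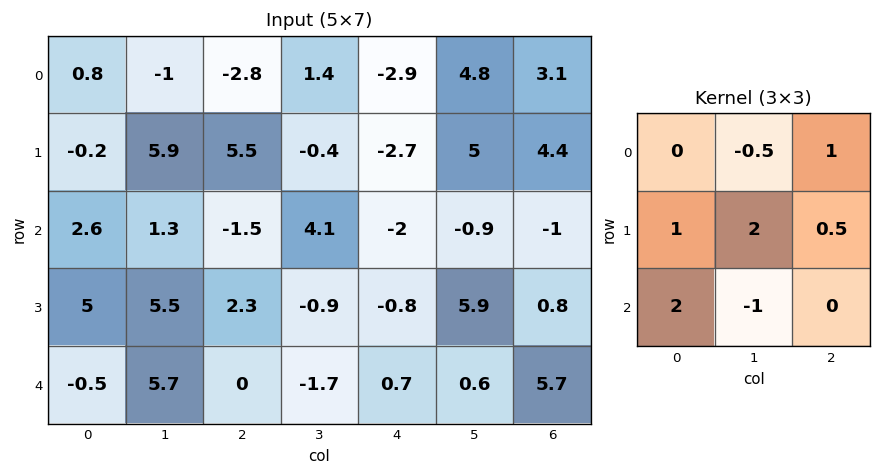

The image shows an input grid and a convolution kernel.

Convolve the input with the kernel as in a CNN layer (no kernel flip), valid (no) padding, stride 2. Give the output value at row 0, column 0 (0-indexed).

15.95

The receptive field on the input at this output position is [0.8 -1 -2.8 / -0.2 5.9 5.5 / 2.6 1.3 -1.5]. Elementwise product with the kernel and sum: -1·-0.5 + -2.8·1 + -0.2·1 + 5.9·2 + 5.5·0.5 + 2.6·2 + 1.3·-1.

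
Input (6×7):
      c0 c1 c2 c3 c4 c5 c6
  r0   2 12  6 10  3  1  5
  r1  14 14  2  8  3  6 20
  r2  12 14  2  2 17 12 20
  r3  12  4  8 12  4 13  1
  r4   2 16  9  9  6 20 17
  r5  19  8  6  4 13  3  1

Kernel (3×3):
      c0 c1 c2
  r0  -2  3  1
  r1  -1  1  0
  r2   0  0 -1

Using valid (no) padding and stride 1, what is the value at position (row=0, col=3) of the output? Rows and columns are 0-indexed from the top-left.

-27

The receptive field on the input at this output position is [10 3 1 / 8 3 6 / 2 17 12]. Elementwise product with the kernel and sum: 10·-2 + 3·3 + 1·1 + 8·-1 + 3·1 + 12·-1.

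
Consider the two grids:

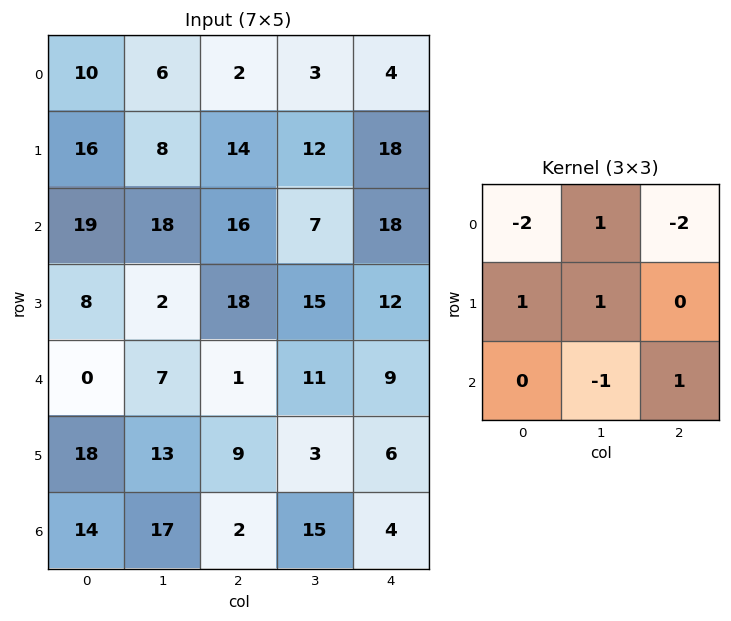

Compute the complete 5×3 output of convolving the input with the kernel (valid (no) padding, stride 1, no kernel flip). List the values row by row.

Output[0,0]: The receptive field on the input at this output position is [10 6 2 / 16 8 14 / 19 18 16]. Elementwise product with the kernel and sum: 10·-2 + 6·1 + 2·-2 + 16·1 + 8·1 + 18·-1 + 16·1.

4 -3 28
1 5 -32
-48 -4 -30
-47 -14 -30
21 0 -8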